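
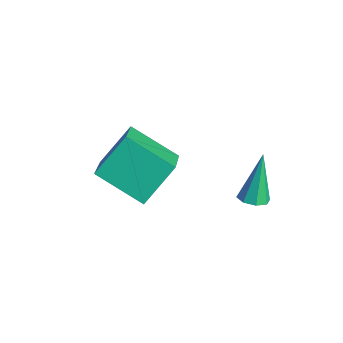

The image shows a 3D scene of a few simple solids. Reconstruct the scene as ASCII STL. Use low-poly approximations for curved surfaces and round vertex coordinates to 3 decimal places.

solid 
facet normal -0.747 -0.490 0.449
outer loop
vertex 1.071 -1.101 2.3
vertex -0.211 -0.173 1.179
vertex 1.189 -2.354 1.127
endloop
endfacet
facet normal 0.661 -0.479 0.578
outer loop
vertex 2.631 -1.407 0.261
vertex 1.071 -1.101 2.3
vertex 1.189 -2.354 1.127
endloop
endfacet
facet normal -0.747 -0.490 0.448
outer loop
vertex 1.189 -2.354 1.127
vertex -0.211 -0.173 1.179
vertex -0.093 -1.425 0.006
endloop
endfacet
facet normal 0.069 -0.728 -0.682
outer loop
vertex -0.093 -1.425 0.006
vertex 2.631 -1.407 0.261
vertex 1.189 -2.354 1.127
endloop
endfacet
facet normal -0.069 0.728 0.682
outer loop
vertex 1.071 -1.101 2.3
vertex 1.231 0.774 0.313
vertex -0.211 -0.173 1.179
endloop
endfacet
facet normal 0.661 -0.479 0.578
outer loop
vertex 2.513 -0.155 1.434
vertex 1.071 -1.101 2.3
vertex 2.631 -1.407 0.261
endloop
endfacet
facet normal -0.068 0.728 0.682
outer loop
vertex 2.513 -0.155 1.434
vertex 1.231 0.774 0.313
vertex 1.071 -1.101 2.3
endloop
endfacet
facet normal -0.661 0.479 -0.578
outer loop
vertex -0.211 -0.173 1.179
vertex 1.231 0.774 0.313
vertex -0.093 -1.425 0.006
endloop
endfacet
facet normal 0.069 -0.729 -0.682
outer loop
vertex 1.349 -0.479 -0.86
vertex 2.631 -1.407 0.261
vertex -0.093 -1.425 0.006
endloop
endfacet
facet normal -0.661 0.479 -0.578
outer loop
vertex -0.093 -1.425 0.006
vertex 1.231 0.774 0.313
vertex 1.349 -0.479 -0.86
endloop
endfacet
facet normal 0.747 0.491 -0.448
outer loop
vertex 1.349 -0.479 -0.86
vertex 2.513 -0.155 1.434
vertex 2.631 -1.407 0.261
endloop
endfacet
facet normal 0.747 0.490 -0.448
outer loop
vertex 1.231 0.774 0.313
vertex 2.513 -0.155 1.434
vertex 1.349 -0.479 -0.86
endloop
endfacet
facet normal 0.222 -0.336 -0.915
outer loop
vertex 3.647 2.196 -1.034
vertex 3.17 2.414 -1.23
vertex 3.694 2.6 -1.171
endloop
endfacet
facet normal 0.875 0.061 0.481
outer loop
vertex 3.647 2.196 -1.034
vertex 3.694 2.6 -1.171
vertex 2.75 3.046 0.49
endloop
endfacet
facet normal 0.222 -0.336 -0.915
outer loop
vertex 3.694 2.6 -1.171
vertex 3.17 2.414 -1.23
vertex 3.435 2.894 -1.342
endloop
endfacet
facet normal 0.677 0.710 0.194
outer loop
vertex 3.694 2.6 -1.171
vertex 3.435 2.894 -1.342
vertex 2.75 3.046 0.49
endloop
endfacet
facet normal 0.222 -0.336 -0.915
outer loop
vertex 3.435 2.894 -1.342
vertex 3.17 2.414 -1.23
vertex 3.02 2.908 -1.448
endloop
endfacet
facet normal 0.050 0.997 -0.064
outer loop
vertex 3.435 2.894 -1.342
vertex 3.02 2.908 -1.448
vertex 2.75 3.046 0.49
endloop
endfacet
facet normal 0.222 -0.337 -0.915
outer loop
vertex 3.02 2.908 -1.448
vertex 3.17 2.414 -1.23
vertex 2.692 2.632 -1.426
endloop
endfacet
facet normal -0.643 0.753 -0.143
outer loop
vertex 3.02 2.908 -1.448
vertex 2.692 2.632 -1.426
vertex 2.75 3.046 0.49
endloop
endfacet
facet normal 0.223 -0.334 -0.916
outer loop
vertex 2.692 2.632 -1.426
vertex 3.17 2.414 -1.23
vertex 2.645 2.228 -1.29
endloop
endfacet
facet normal -0.993 0.117 0.005
outer loop
vertex 2.692 2.632 -1.426
vertex 2.645 2.228 -1.29
vertex 2.75 3.046 0.49
endloop
endfacet
facet normal 0.224 -0.337 -0.914
outer loop
vertex 2.645 2.228 -1.29
vertex 3.17 2.414 -1.23
vertex 2.904 1.934 -1.118
endloop
endfacet
facet normal -0.796 -0.531 0.291
outer loop
vertex 2.645 2.228 -1.29
vertex 2.904 1.934 -1.118
vertex 2.75 3.046 0.49
endloop
endfacet
facet normal 0.222 -0.337 -0.915
outer loop
vertex 2.904 1.934 -1.118
vertex 3.17 2.414 -1.23
vertex 3.319 1.92 -1.012
endloop
endfacet
facet normal -0.168 -0.818 0.550
outer loop
vertex 2.904 1.934 -1.118
vertex 3.319 1.92 -1.012
vertex 2.75 3.046 0.49
endloop
endfacet
facet normal 0.222 -0.337 -0.915
outer loop
vertex 3.319 1.92 -1.012
vertex 3.17 2.414 -1.23
vertex 3.647 2.196 -1.034
endloop
endfacet
facet normal 0.525 -0.574 0.629
outer loop
vertex 3.319 1.92 -1.012
vertex 3.647 2.196 -1.034
vertex 2.75 3.046 0.49
endloop
endfacet

endsolid


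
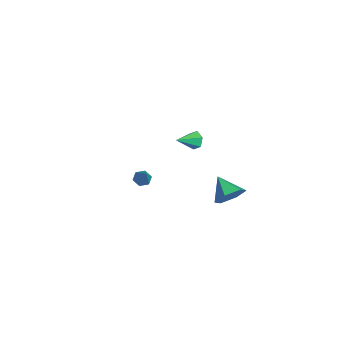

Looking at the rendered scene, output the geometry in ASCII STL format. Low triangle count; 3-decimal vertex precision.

solid 
facet normal -0.674 0.033 -0.738
outer loop
vertex 1.586 -1.487 1.076
vertex 1.248 -1.233 1.396
vertex 1.588 -0.957 1.098
endloop
endfacet
facet normal 0.895 0.015 -0.445
outer loop
vertex 1.586 -1.487 1.076
vertex 1.588 -0.957 1.098
vertex 2.332 -1.287 2.584
endloop
endfacet
facet normal -0.673 0.032 -0.739
outer loop
vertex 1.588 -0.957 1.098
vertex 1.248 -1.233 1.396
vertex 1.25 -0.703 1.417
endloop
endfacet
facet normal 0.544 0.834 -0.087
outer loop
vertex 1.588 -0.957 1.098
vertex 1.25 -0.703 1.417
vertex 2.332 -1.287 2.584
endloop
endfacet
facet normal -0.674 0.032 -0.738
outer loop
vertex 1.25 -0.703 1.417
vertex 1.248 -1.233 1.396
vertex 0.91 -0.979 1.716
endloop
endfacet
facet normal -0.166 0.812 0.560
outer loop
vertex 1.25 -0.703 1.417
vertex 0.91 -0.979 1.716
vertex 2.332 -1.287 2.584
endloop
endfacet
facet normal -0.673 0.034 -0.739
outer loop
vertex 0.91 -0.979 1.716
vertex 1.248 -1.233 1.396
vertex 0.907 -1.509 1.694
endloop
endfacet
facet normal -0.526 -0.032 0.850
outer loop
vertex 0.91 -0.979 1.716
vertex 0.907 -1.509 1.694
vertex 2.332 -1.287 2.584
endloop
endfacet
facet normal -0.673 0.035 -0.739
outer loop
vertex 0.907 -1.509 1.694
vertex 1.248 -1.233 1.396
vertex 1.245 -1.762 1.374
endloop
endfacet
facet normal -0.174 -0.854 0.491
outer loop
vertex 0.907 -1.509 1.694
vertex 1.245 -1.762 1.374
vertex 2.332 -1.287 2.584
endloop
endfacet
facet normal -0.673 0.035 -0.739
outer loop
vertex 1.245 -1.762 1.374
vertex 1.248 -1.233 1.396
vertex 1.586 -1.487 1.076
endloop
endfacet
facet normal 0.535 -0.831 -0.154
outer loop
vertex 1.245 -1.762 1.374
vertex 1.586 -1.487 1.076
vertex 2.332 -1.287 2.584
endloop
endfacet
facet normal -0.281 0.881 -0.380
outer loop
vertex -3.584 3.611 0.304
vertex -3.971 3.3 -0.131
vertex -4.212 3.477 0.458
endloop
endfacet
facet normal 0.224 0.068 0.972
outer loop
vertex -3.584 3.611 0.304
vertex -4.212 3.477 0.458
vertex -3.569 2.04 0.411
endloop
endfacet
facet normal -0.281 0.881 -0.380
outer loop
vertex -4.212 3.477 0.458
vertex -3.971 3.3 -0.131
vertex -4.599 3.166 0.023
endloop
endfacet
facet normal -0.601 -0.293 0.744
outer loop
vertex -4.212 3.477 0.458
vertex -4.599 3.166 0.023
vertex -3.569 2.04 0.411
endloop
endfacet
facet normal -0.281 0.882 -0.378
outer loop
vertex -4.599 3.166 0.023
vertex -3.971 3.3 -0.131
vertex -4.359 2.99 -0.566
endloop
endfacet
facet normal -0.720 -0.689 -0.088
outer loop
vertex -4.599 3.166 0.023
vertex -4.359 2.99 -0.566
vertex -3.569 2.04 0.411
endloop
endfacet
facet normal -0.281 0.882 -0.378
outer loop
vertex -4.359 2.99 -0.566
vertex -3.971 3.3 -0.131
vertex -3.731 3.124 -0.72
endloop
endfacet
facet normal -0.015 -0.723 -0.691
outer loop
vertex -4.359 2.99 -0.566
vertex -3.731 3.124 -0.72
vertex -3.569 2.04 0.411
endloop
endfacet
facet normal -0.283 0.881 -0.379
outer loop
vertex -3.731 3.124 -0.72
vertex -3.971 3.3 -0.131
vertex -3.344 3.435 -0.285
endloop
endfacet
facet normal 0.810 -0.361 -0.462
outer loop
vertex -3.731 3.124 -0.72
vertex -3.344 3.435 -0.285
vertex -3.569 2.04 0.411
endloop
endfacet
facet normal -0.283 0.881 -0.379
outer loop
vertex -3.344 3.435 -0.285
vertex -3.971 3.3 -0.131
vertex -3.584 3.611 0.304
endloop
endfacet
facet normal 0.929 0.034 0.368
outer loop
vertex -3.344 3.435 -0.285
vertex -3.584 3.611 0.304
vertex -3.569 2.04 0.411
endloop
endfacet
facet normal 0.804 0.236 -0.546
outer loop
vertex 4.584 2.361 1.712
vertex 4.029 2.866 1.113
vertex 4.423 3.293 1.877
endloop
endfacet
facet normal 0.107 -0.155 0.982
outer loop
vertex 4.584 2.361 1.712
vertex 4.423 3.293 1.877
vertex 2.831 2.514 1.927
endloop
endfacet
facet normal 0.804 0.236 -0.546
outer loop
vertex 4.423 3.293 1.877
vertex 4.029 2.866 1.113
vertex 3.868 3.797 1.278
endloop
endfacet
facet normal -0.270 0.599 0.754
outer loop
vertex 4.423 3.293 1.877
vertex 3.868 3.797 1.278
vertex 2.831 2.514 1.927
endloop
endfacet
facet normal 0.804 0.236 -0.546
outer loop
vertex 3.868 3.797 1.278
vertex 4.029 2.866 1.113
vertex 3.474 3.37 0.514
endloop
endfacet
facet normal -0.768 0.640 0.038
outer loop
vertex 3.868 3.797 1.278
vertex 3.474 3.37 0.514
vertex 2.831 2.514 1.927
endloop
endfacet
facet normal 0.804 0.236 -0.546
outer loop
vertex 3.474 3.37 0.514
vertex 4.029 2.866 1.113
vertex 3.635 2.438 0.349
endloop
endfacet
facet normal -0.890 -0.074 -0.450
outer loop
vertex 3.474 3.37 0.514
vertex 3.635 2.438 0.349
vertex 2.831 2.514 1.927
endloop
endfacet
facet normal 0.804 0.236 -0.546
outer loop
vertex 3.635 2.438 0.349
vertex 4.029 2.866 1.113
vertex 4.19 1.934 0.948
endloop
endfacet
facet normal -0.513 -0.829 -0.222
outer loop
vertex 3.635 2.438 0.349
vertex 4.19 1.934 0.948
vertex 2.831 2.514 1.927
endloop
endfacet
facet normal 0.804 0.236 -0.546
outer loop
vertex 4.19 1.934 0.948
vertex 4.029 2.866 1.113
vertex 4.584 2.361 1.712
endloop
endfacet
facet normal -0.015 -0.869 0.494
outer loop
vertex 4.19 1.934 0.948
vertex 4.584 2.361 1.712
vertex 2.831 2.514 1.927
endloop
endfacet

endsolid


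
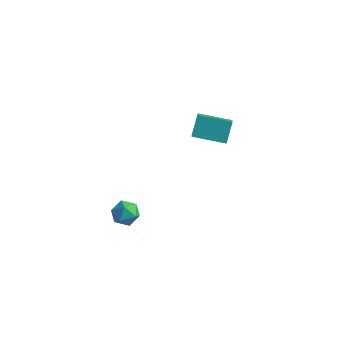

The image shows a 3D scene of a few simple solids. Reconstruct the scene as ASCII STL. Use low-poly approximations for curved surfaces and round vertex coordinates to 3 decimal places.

solid 
facet normal -0.411 0.678 -0.609
outer loop
vertex -2.248 4.511 2.486
vertex -0.461 5.297 2.155
vertex -2.063 3.62 1.369
endloop
endfacet
facet normal -0.903 -0.397 0.167
outer loop
vertex -1.459 2.623 2.265
vertex -2.248 4.511 2.486
vertex -2.063 3.62 1.369
endloop
endfacet
facet normal -0.411 0.678 -0.609
outer loop
vertex -2.063 3.62 1.369
vertex -0.461 5.297 2.155
vertex -0.276 4.406 1.039
endloop
endfacet
facet normal 0.129 -0.619 -0.775
outer loop
vertex -0.276 4.406 1.039
vertex -1.459 2.623 2.265
vertex -2.063 3.62 1.369
endloop
endfacet
facet normal -0.129 0.619 0.775
outer loop
vertex -2.248 4.511 2.486
vertex 0.143 4.3 3.051
vertex -0.461 5.297 2.155
endloop
endfacet
facet normal -0.903 -0.397 0.167
outer loop
vertex -1.644 3.514 3.381
vertex -2.248 4.511 2.486
vertex -1.459 2.623 2.265
endloop
endfacet
facet normal -0.129 0.618 0.775
outer loop
vertex -1.644 3.514 3.381
vertex 0.143 4.3 3.051
vertex -2.248 4.511 2.486
endloop
endfacet
facet normal 0.903 0.397 -0.167
outer loop
vertex -0.461 5.297 2.155
vertex 0.143 4.3 3.051
vertex -0.276 4.406 1.039
endloop
endfacet
facet normal 0.128 -0.618 -0.775
outer loop
vertex 0.328 3.409 1.934
vertex -1.459 2.623 2.265
vertex -0.276 4.406 1.039
endloop
endfacet
facet normal 0.903 0.397 -0.167
outer loop
vertex -0.276 4.406 1.039
vertex 0.143 4.3 3.051
vertex 0.328 3.409 1.934
endloop
endfacet
facet normal 0.411 -0.678 0.609
outer loop
vertex 0.328 3.409 1.934
vertex -1.644 3.514 3.381
vertex -1.459 2.623 2.265
endloop
endfacet
facet normal 0.411 -0.678 0.609
outer loop
vertex 0.143 4.3 3.051
vertex -1.644 3.514 3.381
vertex 0.328 3.409 1.934
endloop
endfacet
facet normal -0.035 0.348 0.937
outer loop
vertex -1.679 -2.529 0.258
vertex -2.526 -2.734 0.303
vertex -1.923 -3.317 0.542
endloop
endfacet
facet normal 0.613 0.093 0.784
outer loop
vertex -1.679 -2.529 0.258
vertex -1.923 -3.317 0.542
vertex -1.243 -3.24 0.001
endloop
endfacet
facet normal 0.865 0.451 0.220
outer loop
vertex -1.679 -2.529 0.258
vertex -1.243 -3.24 0.001
vertex -1.426 -2.609 -0.574
endloop
endfacet
facet normal 0.372 0.928 0.024
outer loop
vertex -1.679 -2.529 0.258
vertex -1.426 -2.609 -0.574
vertex -2.219 -2.296 -0.387
endloop
endfacet
facet normal -0.185 0.865 0.467
outer loop
vertex -1.679 -2.529 0.258
vertex -2.219 -2.296 -0.387
vertex -2.526 -2.734 0.303
endloop
endfacet
facet normal 0.542 -0.592 0.597
outer loop
vertex -1.243 -3.24 0.001
vertex -1.923 -3.317 0.542
vertex -1.821 -3.884 -0.113
endloop
endfacet
facet normal -0.506 -0.178 0.844
outer loop
vertex -1.923 -3.317 0.542
vertex -2.526 -2.734 0.303
vertex -2.614 -3.571 0.074
endloop
endfacet
facet normal -0.749 0.657 0.084
outer loop
vertex -2.526 -2.734 0.303
vertex -2.219 -2.296 -0.387
vertex -2.797 -2.94 -0.501
endloop
endfacet
facet normal 0.150 0.759 -0.634
outer loop
vertex -2.219 -2.296 -0.387
vertex -1.426 -2.609 -0.574
vertex -2.117 -2.863 -1.042
endloop
endfacet
facet normal 0.949 -0.013 -0.316
outer loop
vertex -1.426 -2.609 -0.574
vertex -1.243 -3.24 0.001
vertex -1.514 -3.446 -0.803
endloop
endfacet
facet normal -0.372 -0.928 -0.024
outer loop
vertex -2.361 -3.651 -0.758
vertex -1.821 -3.884 -0.113
vertex -2.614 -3.571 0.074
endloop
endfacet
facet normal -0.865 -0.451 -0.220
outer loop
vertex -2.361 -3.651 -0.758
vertex -2.614 -3.571 0.074
vertex -2.797 -2.94 -0.501
endloop
endfacet
facet normal -0.613 -0.093 -0.784
outer loop
vertex -2.361 -3.651 -0.758
vertex -2.797 -2.94 -0.501
vertex -2.117 -2.863 -1.042
endloop
endfacet
facet normal 0.035 -0.348 -0.937
outer loop
vertex -2.361 -3.651 -0.758
vertex -2.117 -2.863 -1.042
vertex -1.514 -3.446 -0.803
endloop
endfacet
facet normal 0.185 -0.865 -0.467
outer loop
vertex -2.361 -3.651 -0.758
vertex -1.514 -3.446 -0.803
vertex -1.821 -3.884 -0.113
endloop
endfacet
facet normal -0.150 -0.759 0.634
outer loop
vertex -2.614 -3.571 0.074
vertex -1.821 -3.884 -0.113
vertex -1.923 -3.317 0.542
endloop
endfacet
facet normal -0.949 0.013 0.316
outer loop
vertex -2.797 -2.94 -0.501
vertex -2.614 -3.571 0.074
vertex -2.526 -2.734 0.303
endloop
endfacet
facet normal -0.542 0.592 -0.597
outer loop
vertex -2.117 -2.863 -1.042
vertex -2.797 -2.94 -0.501
vertex -2.219 -2.296 -0.387
endloop
endfacet
facet normal 0.506 0.178 -0.844
outer loop
vertex -1.514 -3.446 -0.803
vertex -2.117 -2.863 -1.042
vertex -1.426 -2.609 -0.574
endloop
endfacet
facet normal 0.749 -0.657 -0.084
outer loop
vertex -1.821 -3.884 -0.113
vertex -1.514 -3.446 -0.803
vertex -1.243 -3.24 0.001
endloop
endfacet

endsolid


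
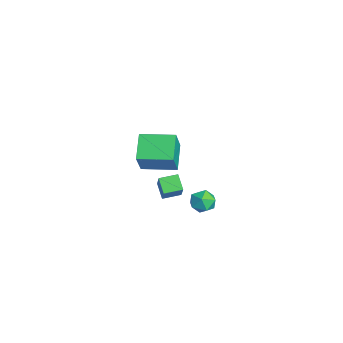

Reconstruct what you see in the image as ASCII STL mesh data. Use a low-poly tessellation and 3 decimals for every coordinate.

solid 
facet normal 0.128 0.990 -0.056
outer loop
vertex 1.912 -0.104 -3.382
vertex 1.264 0.012 -2.809
vertex 2.086 -0.078 -2.528
endloop
endfacet
facet normal 0.742 0.648 -0.171
outer loop
vertex 1.912 -0.104 -3.382
vertex 2.086 -0.078 -2.528
vertex 2.482 -0.666 -3.036
endloop
endfacet
facet normal 0.652 0.213 -0.728
outer loop
vertex 1.912 -0.104 -3.382
vertex 2.482 -0.666 -3.036
vertex 1.906 -0.94 -3.632
endloop
endfacet
facet normal -0.020 0.287 -0.958
outer loop
vertex 1.912 -0.104 -3.382
vertex 1.906 -0.94 -3.632
vertex 1.153 -0.521 -3.491
endloop
endfacet
facet normal -0.343 0.766 -0.543
outer loop
vertex 1.912 -0.104 -3.382
vertex 1.153 -0.521 -3.491
vertex 1.264 0.012 -2.809
endloop
endfacet
facet normal 0.882 0.245 0.403
outer loop
vertex 2.482 -0.666 -3.036
vertex 2.086 -0.078 -2.528
vertex 2.187 -0.899 -2.249
endloop
endfacet
facet normal -0.114 0.800 0.589
outer loop
vertex 2.086 -0.078 -2.528
vertex 1.264 0.012 -2.809
vertex 1.434 -0.48 -2.108
endloop
endfacet
facet normal -0.877 0.437 -0.199
outer loop
vertex 1.264 0.012 -2.809
vertex 1.153 -0.521 -3.491
vertex 0.858 -0.754 -2.704
endloop
endfacet
facet normal -0.352 -0.340 -0.872
outer loop
vertex 1.153 -0.521 -3.491
vertex 1.906 -0.94 -3.632
vertex 1.254 -1.342 -3.212
endloop
endfacet
facet normal 0.735 -0.458 -0.500
outer loop
vertex 1.906 -0.94 -3.632
vertex 2.482 -0.666 -3.036
vertex 2.076 -1.432 -2.931
endloop
endfacet
facet normal 0.020 -0.287 0.958
outer loop
vertex 1.428 -1.316 -2.358
vertex 2.187 -0.899 -2.249
vertex 1.434 -0.48 -2.108
endloop
endfacet
facet normal -0.652 -0.213 0.728
outer loop
vertex 1.428 -1.316 -2.358
vertex 1.434 -0.48 -2.108
vertex 0.858 -0.754 -2.704
endloop
endfacet
facet normal -0.742 -0.648 0.171
outer loop
vertex 1.428 -1.316 -2.358
vertex 0.858 -0.754 -2.704
vertex 1.254 -1.342 -3.212
endloop
endfacet
facet normal -0.128 -0.990 0.056
outer loop
vertex 1.428 -1.316 -2.358
vertex 1.254 -1.342 -3.212
vertex 2.076 -1.432 -2.931
endloop
endfacet
facet normal 0.343 -0.766 0.543
outer loop
vertex 1.428 -1.316 -2.358
vertex 2.076 -1.432 -2.931
vertex 2.187 -0.899 -2.249
endloop
endfacet
facet normal 0.352 0.340 0.872
outer loop
vertex 1.434 -0.48 -2.108
vertex 2.187 -0.899 -2.249
vertex 2.086 -0.078 -2.528
endloop
endfacet
facet normal -0.735 0.458 0.500
outer loop
vertex 0.858 -0.754 -2.704
vertex 1.434 -0.48 -2.108
vertex 1.264 0.012 -2.809
endloop
endfacet
facet normal -0.882 -0.245 -0.403
outer loop
vertex 1.254 -1.342 -3.212
vertex 0.858 -0.754 -2.704
vertex 1.153 -0.521 -3.491
endloop
endfacet
facet normal 0.114 -0.800 -0.589
outer loop
vertex 2.076 -1.432 -2.931
vertex 1.254 -1.342 -3.212
vertex 1.906 -0.94 -3.632
endloop
endfacet
facet normal 0.877 -0.437 0.199
outer loop
vertex 2.187 -0.899 -2.249
vertex 2.076 -1.432 -2.931
vertex 2.482 -0.666 -3.036
endloop
endfacet
facet normal -0.791 -0.097 0.605
outer loop
vertex 3.777 -3.665 1.335
vertex 3.738 -2.582 1.457
vertex 2.823 -3.56 0.104
endloop
endfacet
facet normal 0.035 -0.993 -0.112
outer loop
vertex 3.662 -3.458 -0.537
vertex 3.777 -3.665 1.335
vertex 2.823 -3.56 0.104
endloop
endfacet
facet normal -0.791 -0.096 0.604
outer loop
vertex 2.823 -3.56 0.104
vertex 3.738 -2.582 1.457
vertex 2.785 -2.477 0.226
endloop
endfacet
facet normal -0.611 0.067 -0.789
outer loop
vertex 2.785 -2.477 0.226
vertex 3.662 -3.458 -0.537
vertex 2.823 -3.56 0.104
endloop
endfacet
facet normal 0.611 -0.067 0.789
outer loop
vertex 3.777 -3.665 1.335
vertex 4.577 -2.48 0.816
vertex 3.738 -2.582 1.457
endloop
endfacet
facet normal 0.035 -0.993 -0.112
outer loop
vertex 4.615 -3.563 0.694
vertex 3.777 -3.665 1.335
vertex 3.662 -3.458 -0.537
endloop
endfacet
facet normal 0.611 -0.067 0.788
outer loop
vertex 4.615 -3.563 0.694
vertex 4.577 -2.48 0.816
vertex 3.777 -3.665 1.335
endloop
endfacet
facet normal -0.035 0.993 0.112
outer loop
vertex 3.738 -2.582 1.457
vertex 4.577 -2.48 0.816
vertex 2.785 -2.477 0.226
endloop
endfacet
facet normal -0.611 0.067 -0.789
outer loop
vertex 3.623 -2.375 -0.415
vertex 3.662 -3.458 -0.537
vertex 2.785 -2.477 0.226
endloop
endfacet
facet normal -0.035 0.993 0.112
outer loop
vertex 2.785 -2.477 0.226
vertex 4.577 -2.48 0.816
vertex 3.623 -2.375 -0.415
endloop
endfacet
facet normal 0.791 0.097 -0.604
outer loop
vertex 3.623 -2.375 -0.415
vertex 4.615 -3.563 0.694
vertex 3.662 -3.458 -0.537
endloop
endfacet
facet normal 0.791 0.096 -0.605
outer loop
vertex 4.577 -2.48 0.816
vertex 4.615 -3.563 0.694
vertex 3.623 -2.375 -0.415
endloop
endfacet
facet normal -0.822 0.256 0.508
outer loop
vertex -4.026 -3.257 -0.899
vertex -3.294 -1.198 -0.752
vertex -4.929 -2.815 -2.582
endloop
endfacet
facet normal -0.335 -0.940 -0.067
outer loop
vertex -3.366 -3.302 -3.548
vertex -4.026 -3.257 -0.899
vertex -4.929 -2.815 -2.582
endloop
endfacet
facet normal -0.822 0.257 0.508
outer loop
vertex -4.929 -2.815 -2.582
vertex -3.294 -1.198 -0.752
vertex -4.196 -0.757 -2.435
endloop
endfacet
facet normal -0.460 0.225 -0.859
outer loop
vertex -4.196 -0.757 -2.435
vertex -3.366 -3.302 -3.548
vertex -4.929 -2.815 -2.582
endloop
endfacet
facet normal 0.461 -0.225 0.859
outer loop
vertex -4.026 -3.257 -0.899
vertex -1.731 -1.685 -1.718
vertex -3.294 -1.198 -0.752
endloop
endfacet
facet normal -0.334 -0.940 -0.067
outer loop
vertex -2.464 -3.743 -1.865
vertex -4.026 -3.257 -0.899
vertex -3.366 -3.302 -3.548
endloop
endfacet
facet normal 0.461 -0.225 0.858
outer loop
vertex -2.464 -3.743 -1.865
vertex -1.731 -1.685 -1.718
vertex -4.026 -3.257 -0.899
endloop
endfacet
facet normal 0.334 0.940 0.067
outer loop
vertex -3.294 -1.198 -0.752
vertex -1.731 -1.685 -1.718
vertex -4.196 -0.757 -2.435
endloop
endfacet
facet normal -0.461 0.225 -0.858
outer loop
vertex -2.634 -1.243 -3.401
vertex -3.366 -3.302 -3.548
vertex -4.196 -0.757 -2.435
endloop
endfacet
facet normal 0.334 0.940 0.068
outer loop
vertex -4.196 -0.757 -2.435
vertex -1.731 -1.685 -1.718
vertex -2.634 -1.243 -3.401
endloop
endfacet
facet normal 0.822 -0.256 -0.508
outer loop
vertex -2.634 -1.243 -3.401
vertex -2.464 -3.743 -1.865
vertex -3.366 -3.302 -3.548
endloop
endfacet
facet normal 0.822 -0.256 -0.508
outer loop
vertex -1.731 -1.685 -1.718
vertex -2.464 -3.743 -1.865
vertex -2.634 -1.243 -3.401
endloop
endfacet

endsolid


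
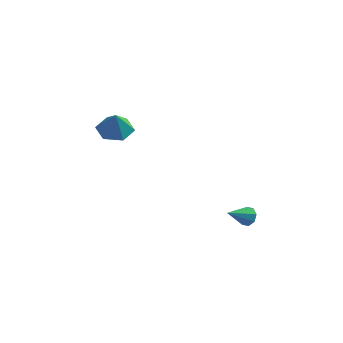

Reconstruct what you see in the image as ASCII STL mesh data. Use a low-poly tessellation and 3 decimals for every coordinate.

solid 
facet normal 0.621 0.576 -0.532
outer loop
vertex 4.222 1.527 -3.075
vertex 3.727 1.711 -3.454
vertex 3.992 1.933 -2.904
endloop
endfacet
facet normal 0.373 -0.173 0.912
outer loop
vertex 4.222 1.527 -3.075
vertex 3.992 1.933 -2.904
vertex 2.733 0.789 -2.606
endloop
endfacet
facet normal 0.621 0.576 -0.532
outer loop
vertex 3.992 1.933 -2.904
vertex 3.727 1.711 -3.454
vertex 3.607 2.209 -3.055
endloop
endfacet
facet normal -0.107 0.359 0.927
outer loop
vertex 3.992 1.933 -2.904
vertex 3.607 2.209 -3.055
vertex 2.733 0.789 -2.606
endloop
endfacet
facet normal 0.622 0.575 -0.531
outer loop
vertex 3.607 2.209 -3.055
vertex 3.727 1.711 -3.454
vertex 3.292 2.194 -3.44
endloop
endfacet
facet normal -0.651 0.562 0.511
outer loop
vertex 3.607 2.209 -3.055
vertex 3.292 2.194 -3.44
vertex 2.733 0.789 -2.606
endloop
endfacet
facet normal 0.622 0.576 -0.530
outer loop
vertex 3.292 2.194 -3.44
vertex 3.727 1.711 -3.454
vertex 3.233 1.895 -3.834
endloop
endfacet
facet normal -0.943 0.317 -0.099
outer loop
vertex 3.292 2.194 -3.44
vertex 3.233 1.895 -3.834
vertex 2.733 0.789 -2.606
endloop
endfacet
facet normal 0.622 0.576 -0.530
outer loop
vertex 3.233 1.895 -3.834
vertex 3.727 1.711 -3.454
vertex 3.463 1.489 -4.005
endloop
endfacet
facet normal -0.810 -0.232 -0.539
outer loop
vertex 3.233 1.895 -3.834
vertex 3.463 1.489 -4.005
vertex 2.733 0.789 -2.606
endloop
endfacet
facet normal 0.621 0.577 -0.530
outer loop
vertex 3.463 1.489 -4.005
vertex 3.727 1.711 -3.454
vertex 3.848 1.213 -3.854
endloop
endfacet
facet normal -0.330 -0.764 -0.554
outer loop
vertex 3.463 1.489 -4.005
vertex 3.848 1.213 -3.854
vertex 2.733 0.789 -2.606
endloop
endfacet
facet normal 0.622 0.577 -0.530
outer loop
vertex 3.848 1.213 -3.854
vertex 3.727 1.711 -3.454
vertex 4.162 1.228 -3.469
endloop
endfacet
facet normal 0.214 -0.967 -0.137
outer loop
vertex 3.848 1.213 -3.854
vertex 4.162 1.228 -3.469
vertex 2.733 0.789 -2.606
endloop
endfacet
facet normal 0.621 0.576 -0.532
outer loop
vertex 4.162 1.228 -3.469
vertex 3.727 1.711 -3.454
vertex 4.222 1.527 -3.075
endloop
endfacet
facet normal 0.506 -0.722 0.471
outer loop
vertex 4.162 1.228 -3.469
vertex 4.222 1.527 -3.075
vertex 2.733 0.789 -2.606
endloop
endfacet
facet normal -0.093 0.277 -0.956
outer loop
vertex -2.735 3.063 1.879
vertex -3.817 2.949 1.951
vertex -3.353 3.908 2.184
endloop
endfacet
facet normal 0.736 0.323 0.595
outer loop
vertex -2.735 3.063 1.879
vertex -3.353 3.908 2.184
vertex -3.683 2.551 3.329
endloop
endfacet
facet normal -0.093 0.277 -0.956
outer loop
vertex -3.353 3.908 2.184
vertex -3.817 2.949 1.951
vertex -4.435 3.794 2.256
endloop
endfacet
facet normal -0.017 0.647 0.762
outer loop
vertex -3.353 3.908 2.184
vertex -4.435 3.794 2.256
vertex -3.683 2.551 3.329
endloop
endfacet
facet normal -0.093 0.277 -0.956
outer loop
vertex -4.435 3.794 2.256
vertex -3.817 2.949 1.951
vertex -4.898 2.835 2.023
endloop
endfacet
facet normal -0.702 0.171 0.691
outer loop
vertex -4.435 3.794 2.256
vertex -4.898 2.835 2.023
vertex -3.683 2.551 3.329
endloop
endfacet
facet normal -0.093 0.277 -0.957
outer loop
vertex -4.898 2.835 2.023
vertex -3.817 2.949 1.951
vertex -4.28 1.991 1.719
endloop
endfacet
facet normal -0.634 -0.627 0.453
outer loop
vertex -4.898 2.835 2.023
vertex -4.28 1.991 1.719
vertex -3.683 2.551 3.329
endloop
endfacet
facet normal -0.093 0.277 -0.957
outer loop
vertex -4.28 1.991 1.719
vertex -3.817 2.949 1.951
vertex -3.199 2.105 1.647
endloop
endfacet
facet normal 0.119 -0.951 0.286
outer loop
vertex -4.28 1.991 1.719
vertex -3.199 2.105 1.647
vertex -3.683 2.551 3.329
endloop
endfacet
facet normal -0.093 0.277 -0.957
outer loop
vertex -3.199 2.105 1.647
vertex -3.817 2.949 1.951
vertex -2.735 3.063 1.879
endloop
endfacet
facet normal 0.804 -0.476 0.357
outer loop
vertex -3.199 2.105 1.647
vertex -2.735 3.063 1.879
vertex -3.683 2.551 3.329
endloop
endfacet

endsolid


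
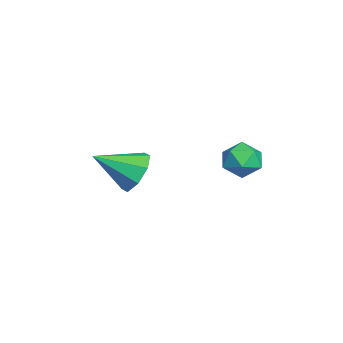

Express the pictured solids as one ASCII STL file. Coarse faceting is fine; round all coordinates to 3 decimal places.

solid 
facet normal -0.090 0.853 -0.514
outer loop
vertex 1.928 -0.585 -4.814
vertex 1.241 -0.294 -4.21
vertex 2.197 -0.212 -4.242
endloop
endfacet
facet normal 0.867 -0.491 -0.087
outer loop
vertex 1.928 -0.585 -4.814
vertex 2.197 -0.212 -4.242
vertex 1.399 -1.786 -3.31
endloop
endfacet
facet normal -0.090 0.853 -0.514
outer loop
vertex 2.197 -0.212 -4.242
vertex 1.241 -0.294 -4.21
vertex 1.907 0.114 -3.65
endloop
endfacet
facet normal 0.857 -0.140 0.497
outer loop
vertex 2.197 -0.212 -4.242
vertex 1.907 0.114 -3.65
vertex 1.399 -1.786 -3.31
endloop
endfacet
facet normal -0.090 0.853 -0.514
outer loop
vertex 1.907 0.114 -3.65
vertex 1.241 -0.294 -4.21
vertex 1.227 0.201 -3.387
endloop
endfacet
facet normal 0.367 0.068 0.928
outer loop
vertex 1.907 0.114 -3.65
vertex 1.227 0.201 -3.387
vertex 1.399 -1.786 -3.31
endloop
endfacet
facet normal -0.091 0.853 -0.514
outer loop
vertex 1.227 0.201 -3.387
vertex 1.241 -0.294 -4.21
vertex 0.555 -0.002 -3.605
endloop
endfacet
facet normal -0.311 0.010 0.950
outer loop
vertex 1.227 0.201 -3.387
vertex 0.555 -0.002 -3.605
vertex 1.399 -1.786 -3.31
endloop
endfacet
facet normal -0.089 0.853 -0.513
outer loop
vertex 0.555 -0.002 -3.605
vertex 1.241 -0.294 -4.21
vertex 0.285 -0.375 -4.178
endloop
endfacet
facet normal -0.785 -0.280 0.552
outer loop
vertex 0.555 -0.002 -3.605
vertex 0.285 -0.375 -4.178
vertex 1.399 -1.786 -3.31
endloop
endfacet
facet normal -0.089 0.853 -0.514
outer loop
vertex 0.285 -0.375 -4.178
vertex 1.241 -0.294 -4.21
vertex 0.576 -0.701 -4.769
endloop
endfacet
facet normal -0.775 -0.632 -0.033
outer loop
vertex 0.285 -0.375 -4.178
vertex 0.576 -0.701 -4.769
vertex 1.399 -1.786 -3.31
endloop
endfacet
facet normal -0.090 0.853 -0.514
outer loop
vertex 0.576 -0.701 -4.769
vertex 1.241 -0.294 -4.21
vertex 1.256 -0.788 -5.033
endloop
endfacet
facet normal -0.287 -0.839 -0.462
outer loop
vertex 0.576 -0.701 -4.769
vertex 1.256 -0.788 -5.033
vertex 1.399 -1.786 -3.31
endloop
endfacet
facet normal -0.090 0.853 -0.514
outer loop
vertex 1.256 -0.788 -5.033
vertex 1.241 -0.294 -4.21
vertex 1.928 -0.585 -4.814
endloop
endfacet
facet normal 0.394 -0.781 -0.485
outer loop
vertex 1.256 -0.788 -5.033
vertex 1.928 -0.585 -4.814
vertex 1.399 -1.786 -3.31
endloop
endfacet
facet normal -0.849 -0.327 0.416
outer loop
vertex 2.064 3.317 -2.851
vertex 2.445 2.648 -2.6
vertex 2.424 3.304 -2.126
endloop
endfacet
facet normal -0.824 0.385 0.416
outer loop
vertex 2.064 3.317 -2.851
vertex 2.424 3.304 -2.126
vertex 2.49 3.957 -2.599
endloop
endfacet
facet normal -0.753 0.604 -0.260
outer loop
vertex 2.064 3.317 -2.851
vertex 2.49 3.957 -2.599
vertex 2.553 3.705 -3.366
endloop
endfacet
facet normal -0.735 0.026 -0.678
outer loop
vertex 2.064 3.317 -2.851
vertex 2.553 3.705 -3.366
vertex 2.525 2.896 -3.367
endloop
endfacet
facet normal -0.794 -0.550 -0.261
outer loop
vertex 2.064 3.317 -2.851
vertex 2.525 2.896 -3.367
vertex 2.445 2.648 -2.6
endloop
endfacet
facet normal -0.240 0.585 0.775
outer loop
vertex 2.49 3.957 -2.599
vertex 2.424 3.304 -2.126
vertex 3.135 3.684 -2.193
endloop
endfacet
facet normal -0.280 -0.568 0.774
outer loop
vertex 2.424 3.304 -2.126
vertex 2.445 2.648 -2.6
vertex 3.107 2.875 -2.194
endloop
endfacet
facet normal -0.191 -0.928 -0.320
outer loop
vertex 2.445 2.648 -2.6
vertex 2.525 2.896 -3.367
vertex 3.17 2.623 -2.961
endloop
endfacet
facet normal -0.096 0.005 -0.995
outer loop
vertex 2.525 2.896 -3.367
vertex 2.553 3.705 -3.366
vertex 3.236 3.276 -3.434
endloop
endfacet
facet normal -0.126 0.939 -0.319
outer loop
vertex 2.553 3.705 -3.366
vertex 2.49 3.957 -2.599
vertex 3.215 3.932 -2.96
endloop
endfacet
facet normal 0.735 -0.026 0.678
outer loop
vertex 3.596 3.263 -2.709
vertex 3.135 3.684 -2.193
vertex 3.107 2.875 -2.194
endloop
endfacet
facet normal 0.753 -0.604 0.260
outer loop
vertex 3.596 3.263 -2.709
vertex 3.107 2.875 -2.194
vertex 3.17 2.623 -2.961
endloop
endfacet
facet normal 0.824 -0.385 -0.416
outer loop
vertex 3.596 3.263 -2.709
vertex 3.17 2.623 -2.961
vertex 3.236 3.276 -3.434
endloop
endfacet
facet normal 0.849 0.327 -0.416
outer loop
vertex 3.596 3.263 -2.709
vertex 3.236 3.276 -3.434
vertex 3.215 3.932 -2.96
endloop
endfacet
facet normal 0.794 0.550 0.261
outer loop
vertex 3.596 3.263 -2.709
vertex 3.215 3.932 -2.96
vertex 3.135 3.684 -2.193
endloop
endfacet
facet normal 0.096 -0.005 0.995
outer loop
vertex 3.107 2.875 -2.194
vertex 3.135 3.684 -2.193
vertex 2.424 3.304 -2.126
endloop
endfacet
facet normal 0.126 -0.939 0.319
outer loop
vertex 3.17 2.623 -2.961
vertex 3.107 2.875 -2.194
vertex 2.445 2.648 -2.6
endloop
endfacet
facet normal 0.240 -0.585 -0.775
outer loop
vertex 3.236 3.276 -3.434
vertex 3.17 2.623 -2.961
vertex 2.525 2.896 -3.367
endloop
endfacet
facet normal 0.280 0.568 -0.774
outer loop
vertex 3.215 3.932 -2.96
vertex 3.236 3.276 -3.434
vertex 2.553 3.705 -3.366
endloop
endfacet
facet normal 0.191 0.928 0.320
outer loop
vertex 3.135 3.684 -2.193
vertex 3.215 3.932 -2.96
vertex 2.49 3.957 -2.599
endloop
endfacet

endsolid


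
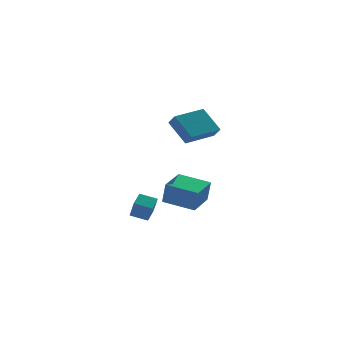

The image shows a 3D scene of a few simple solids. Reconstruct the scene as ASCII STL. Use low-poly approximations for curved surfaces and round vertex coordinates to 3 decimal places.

solid 
facet normal -0.962 -0.266 -0.064
outer loop
vertex 2.196 -3.027 4.726
vertex 2.082 -2.47 4.122
vertex 2.627 -4.286 3.485
endloop
endfacet
facet normal 0.137 -0.671 0.729
outer loop
vertex 4.638 -3.73 3.618
vertex 2.196 -3.027 4.726
vertex 2.627 -4.286 3.485
endloop
endfacet
facet normal -0.962 -0.266 -0.064
outer loop
vertex 2.627 -4.286 3.485
vertex 2.082 -2.47 4.122
vertex 2.513 -3.729 2.88
endloop
endfacet
facet normal 0.236 -0.692 -0.682
outer loop
vertex 2.513 -3.729 2.88
vertex 4.638 -3.73 3.618
vertex 2.627 -4.286 3.485
endloop
endfacet
facet normal -0.236 0.692 0.682
outer loop
vertex 2.196 -3.027 4.726
vertex 4.093 -1.914 4.255
vertex 2.082 -2.47 4.122
endloop
endfacet
facet normal 0.137 -0.671 0.728
outer loop
vertex 4.207 -2.471 4.86
vertex 2.196 -3.027 4.726
vertex 4.638 -3.73 3.618
endloop
endfacet
facet normal -0.237 0.692 0.682
outer loop
vertex 4.207 -2.471 4.86
vertex 4.093 -1.914 4.255
vertex 2.196 -3.027 4.726
endloop
endfacet
facet normal -0.137 0.671 -0.728
outer loop
vertex 2.082 -2.47 4.122
vertex 4.093 -1.914 4.255
vertex 2.513 -3.729 2.88
endloop
endfacet
facet normal 0.237 -0.692 -0.682
outer loop
vertex 4.524 -3.173 3.014
vertex 4.638 -3.73 3.618
vertex 2.513 -3.729 2.88
endloop
endfacet
facet normal -0.137 0.671 -0.729
outer loop
vertex 2.513 -3.729 2.88
vertex 4.093 -1.914 4.255
vertex 4.524 -3.173 3.014
endloop
endfacet
facet normal 0.962 0.266 0.064
outer loop
vertex 4.524 -3.173 3.014
vertex 4.207 -2.471 4.86
vertex 4.638 -3.73 3.618
endloop
endfacet
facet normal 0.962 0.266 0.064
outer loop
vertex 4.093 -1.914 4.255
vertex 4.207 -2.471 4.86
vertex 4.524 -3.173 3.014
endloop
endfacet
facet normal -0.773 0.561 0.295
outer loop
vertex 1.409 0.796 -3.05
vertex 2.075 1.509 -2.661
vertex 1.419 1.44 -4.248
endloop
endfacet
facet normal -0.634 -0.679 -0.370
outer loop
vertex 2.285 0.811 -4.579
vertex 1.409 0.796 -3.05
vertex 1.419 1.44 -4.248
endloop
endfacet
facet normal -0.773 0.561 0.295
outer loop
vertex 1.419 1.44 -4.248
vertex 2.075 1.509 -2.661
vertex 2.085 2.153 -3.859
endloop
endfacet
facet normal 0.007 0.474 -0.881
outer loop
vertex 2.085 2.153 -3.859
vertex 2.285 0.811 -4.579
vertex 1.419 1.44 -4.248
endloop
endfacet
facet normal -0.007 -0.474 0.881
outer loop
vertex 1.409 0.796 -3.05
vertex 2.941 0.88 -2.992
vertex 2.075 1.509 -2.661
endloop
endfacet
facet normal -0.634 -0.679 -0.370
outer loop
vertex 2.275 0.167 -3.381
vertex 1.409 0.796 -3.05
vertex 2.285 0.811 -4.579
endloop
endfacet
facet normal -0.007 -0.474 0.881
outer loop
vertex 2.275 0.167 -3.381
vertex 2.941 0.88 -2.992
vertex 1.409 0.796 -3.05
endloop
endfacet
facet normal 0.634 0.679 0.370
outer loop
vertex 2.075 1.509 -2.661
vertex 2.941 0.88 -2.992
vertex 2.085 2.153 -3.859
endloop
endfacet
facet normal 0.007 0.474 -0.881
outer loop
vertex 2.951 1.524 -4.19
vertex 2.285 0.811 -4.579
vertex 2.085 2.153 -3.859
endloop
endfacet
facet normal 0.634 0.679 0.370
outer loop
vertex 2.085 2.153 -3.859
vertex 2.941 0.88 -2.992
vertex 2.951 1.524 -4.19
endloop
endfacet
facet normal 0.773 -0.561 -0.295
outer loop
vertex 2.951 1.524 -4.19
vertex 2.275 0.167 -3.381
vertex 2.285 0.811 -4.579
endloop
endfacet
facet normal 0.773 -0.561 -0.295
outer loop
vertex 2.941 0.88 -2.992
vertex 2.275 0.167 -3.381
vertex 2.951 1.524 -4.19
endloop
endfacet
facet normal -0.662 0.726 0.187
outer loop
vertex 2.282 -1.629 -0.904
vertex 3.659 -0.425 -0.706
vertex 2.218 -1.322 -2.32
endloop
endfacet
facet normal -0.749 -0.654 -0.108
outer loop
vertex 3.541 -2.775 -2.694
vertex 2.282 -1.629 -0.904
vertex 2.218 -1.322 -2.32
endloop
endfacet
facet normal -0.661 0.726 0.187
outer loop
vertex 2.218 -1.322 -2.32
vertex 3.659 -0.425 -0.706
vertex 3.595 -0.119 -2.122
endloop
endfacet
facet normal -0.044 0.211 -0.976
outer loop
vertex 3.595 -0.119 -2.122
vertex 3.541 -2.775 -2.694
vertex 2.218 -1.322 -2.32
endloop
endfacet
facet normal 0.044 -0.211 0.976
outer loop
vertex 2.282 -1.629 -0.904
vertex 4.982 -1.878 -1.08
vertex 3.659 -0.425 -0.706
endloop
endfacet
facet normal -0.749 -0.654 -0.108
outer loop
vertex 3.605 -3.081 -1.278
vertex 2.282 -1.629 -0.904
vertex 3.541 -2.775 -2.694
endloop
endfacet
facet normal 0.044 -0.211 0.976
outer loop
vertex 3.605 -3.081 -1.278
vertex 4.982 -1.878 -1.08
vertex 2.282 -1.629 -0.904
endloop
endfacet
facet normal 0.749 0.654 0.108
outer loop
vertex 3.659 -0.425 -0.706
vertex 4.982 -1.878 -1.08
vertex 3.595 -0.119 -2.122
endloop
endfacet
facet normal -0.044 0.211 -0.976
outer loop
vertex 4.918 -1.571 -2.496
vertex 3.541 -2.775 -2.694
vertex 3.595 -0.119 -2.122
endloop
endfacet
facet normal 0.749 0.654 0.108
outer loop
vertex 3.595 -0.119 -2.122
vertex 4.982 -1.878 -1.08
vertex 4.918 -1.571 -2.496
endloop
endfacet
facet normal 0.662 -0.726 -0.187
outer loop
vertex 4.918 -1.571 -2.496
vertex 3.605 -3.081 -1.278
vertex 3.541 -2.775 -2.694
endloop
endfacet
facet normal 0.661 -0.726 -0.187
outer loop
vertex 4.982 -1.878 -1.08
vertex 3.605 -3.081 -1.278
vertex 4.918 -1.571 -2.496
endloop
endfacet

endsolid


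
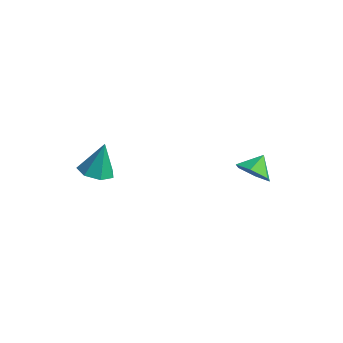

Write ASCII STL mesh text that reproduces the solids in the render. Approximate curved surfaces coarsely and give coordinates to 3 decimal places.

solid 
facet normal -0.089 -0.418 -0.904
outer loop
vertex -1.745 -2.41 1.56
vertex -2.731 -2.402 1.653
vertex -2.141 -1.704 1.272
endloop
endfacet
facet normal 0.832 0.531 0.158
outer loop
vertex -1.745 -2.41 1.56
vertex -2.141 -1.704 1.272
vertex -2.569 -1.638 3.307
endloop
endfacet
facet normal -0.089 -0.418 -0.904
outer loop
vertex -2.141 -1.704 1.272
vertex -2.731 -2.402 1.653
vertex -2.981 -1.524 1.271
endloop
endfacet
facet normal 0.209 0.978 0.012
outer loop
vertex -2.141 -1.704 1.272
vertex -2.981 -1.524 1.271
vertex -2.569 -1.638 3.307
endloop
endfacet
facet normal -0.088 -0.418 -0.904
outer loop
vertex -2.981 -1.524 1.271
vertex -2.731 -2.402 1.653
vertex -3.633 -2.005 1.557
endloop
endfacet
facet normal -0.541 0.826 0.156
outer loop
vertex -2.981 -1.524 1.271
vertex -3.633 -2.005 1.557
vertex -2.569 -1.638 3.307
endloop
endfacet
facet normal -0.088 -0.419 -0.904
outer loop
vertex -3.633 -2.005 1.557
vertex -2.731 -2.402 1.653
vertex -3.605 -2.786 1.916
endloop
endfacet
facet normal -0.856 0.190 0.481
outer loop
vertex -3.633 -2.005 1.557
vertex -3.605 -2.786 1.916
vertex -2.569 -1.638 3.307
endloop
endfacet
facet normal -0.088 -0.418 -0.904
outer loop
vertex -3.605 -2.786 1.916
vertex -2.731 -2.402 1.653
vertex -2.919 -3.277 2.076
endloop
endfacet
facet normal -0.496 -0.451 0.742
outer loop
vertex -3.605 -2.786 1.916
vertex -2.919 -3.277 2.076
vertex -2.569 -1.638 3.307
endloop
endfacet
facet normal -0.090 -0.418 -0.904
outer loop
vertex -2.919 -3.277 2.076
vertex -2.731 -2.402 1.653
vertex -2.092 -3.111 1.917
endloop
endfacet
facet normal 0.266 -0.615 0.743
outer loop
vertex -2.919 -3.277 2.076
vertex -2.092 -3.111 1.917
vertex -2.569 -1.638 3.307
endloop
endfacet
facet normal -0.089 -0.417 -0.905
outer loop
vertex -2.092 -3.111 1.917
vertex -2.731 -2.402 1.653
vertex -1.745 -2.41 1.56
endloop
endfacet
facet normal 0.857 -0.178 0.483
outer loop
vertex -2.092 -3.111 1.917
vertex -1.745 -2.41 1.56
vertex -2.569 -1.638 3.307
endloop
endfacet
facet normal -0.125 -0.848 -0.515
outer loop
vertex 4.812 1.825 0.303
vertex 3.873 2.163 -0.025
vertex 4.734 2.377 -0.587
endloop
endfacet
facet normal 0.868 0.452 0.204
outer loop
vertex 4.812 1.825 0.303
vertex 4.734 2.377 -0.587
vertex 4.027 3.197 0.605
endloop
endfacet
facet normal -0.126 -0.847 -0.516
outer loop
vertex 4.734 2.377 -0.587
vertex 3.873 2.163 -0.025
vertex 3.795 2.716 -0.914
endloop
endfacet
facet normal 0.420 0.845 -0.332
outer loop
vertex 4.734 2.377 -0.587
vertex 3.795 2.716 -0.914
vertex 4.027 3.197 0.605
endloop
endfacet
facet normal -0.125 -0.847 -0.516
outer loop
vertex 3.795 2.716 -0.914
vertex 3.873 2.163 -0.025
vertex 2.935 2.501 -0.352
endloop
endfacet
facet normal -0.374 0.899 -0.228
outer loop
vertex 3.795 2.716 -0.914
vertex 2.935 2.501 -0.352
vertex 4.027 3.197 0.605
endloop
endfacet
facet normal -0.126 -0.848 -0.515
outer loop
vertex 2.935 2.501 -0.352
vertex 3.873 2.163 -0.025
vertex 3.013 1.949 0.537
endloop
endfacet
facet normal -0.718 0.561 0.411
outer loop
vertex 2.935 2.501 -0.352
vertex 3.013 1.949 0.537
vertex 4.027 3.197 0.605
endloop
endfacet
facet normal -0.126 -0.848 -0.516
outer loop
vertex 3.013 1.949 0.537
vertex 3.873 2.163 -0.025
vertex 3.951 1.61 0.865
endloop
endfacet
facet normal -0.271 0.168 0.948
outer loop
vertex 3.013 1.949 0.537
vertex 3.951 1.61 0.865
vertex 4.027 3.197 0.605
endloop
endfacet
facet normal -0.125 -0.848 -0.516
outer loop
vertex 3.951 1.61 0.865
vertex 3.873 2.163 -0.025
vertex 4.812 1.825 0.303
endloop
endfacet
facet normal 0.523 0.113 0.845
outer loop
vertex 3.951 1.61 0.865
vertex 4.812 1.825 0.303
vertex 4.027 3.197 0.605
endloop
endfacet

endsolid


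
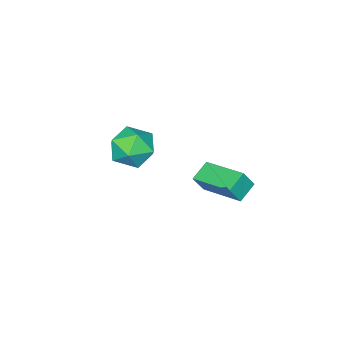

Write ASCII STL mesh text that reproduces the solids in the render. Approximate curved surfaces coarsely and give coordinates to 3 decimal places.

solid 
facet normal -0.453 0.218 -0.864
outer loop
vertex 2.095 0.945 -3.616
vertex 2.09 3.048 -3.082
vertex 3.031 1.064 -4.077
endloop
endfacet
facet normal 0.002 -0.969 -0.246
outer loop
vertex 3.47 0.852 -3.238
vertex 2.095 0.945 -3.616
vertex 3.031 1.064 -4.077
endloop
endfacet
facet normal -0.453 0.219 -0.864
outer loop
vertex 3.031 1.064 -4.077
vertex 2.09 3.048 -3.082
vertex 3.026 3.167 -3.542
endloop
endfacet
facet normal 0.892 0.114 -0.438
outer loop
vertex 3.026 3.167 -3.542
vertex 3.47 0.852 -3.238
vertex 3.031 1.064 -4.077
endloop
endfacet
facet normal -0.892 -0.113 0.438
outer loop
vertex 2.095 0.945 -3.616
vertex 2.529 2.836 -2.243
vertex 2.09 3.048 -3.082
endloop
endfacet
facet normal 0.002 -0.969 -0.246
outer loop
vertex 2.534 0.733 -2.778
vertex 2.095 0.945 -3.616
vertex 3.47 0.852 -3.238
endloop
endfacet
facet normal -0.892 -0.114 0.438
outer loop
vertex 2.534 0.733 -2.778
vertex 2.529 2.836 -2.243
vertex 2.095 0.945 -3.616
endloop
endfacet
facet normal -0.002 0.969 0.246
outer loop
vertex 2.09 3.048 -3.082
vertex 2.529 2.836 -2.243
vertex 3.026 3.167 -3.542
endloop
endfacet
facet normal 0.892 0.113 -0.438
outer loop
vertex 3.465 2.955 -2.704
vertex 3.47 0.852 -3.238
vertex 3.026 3.167 -3.542
endloop
endfacet
facet normal -0.002 0.969 0.246
outer loop
vertex 3.026 3.167 -3.542
vertex 2.529 2.836 -2.243
vertex 3.465 2.955 -2.704
endloop
endfacet
facet normal 0.453 -0.218 0.865
outer loop
vertex 3.465 2.955 -2.704
vertex 2.534 0.733 -2.778
vertex 3.47 0.852 -3.238
endloop
endfacet
facet normal 0.453 -0.219 0.864
outer loop
vertex 2.529 2.836 -2.243
vertex 2.534 0.733 -2.778
vertex 3.465 2.955 -2.704
endloop
endfacet
facet normal -0.750 0.661 -0.006
outer loop
vertex 2.659 -2.347 -4.033
vertex 2.445 -2.58 -2.921
vertex 3.188 -1.74 -3.203
endloop
endfacet
facet normal -0.241 0.850 -0.468
outer loop
vertex 2.659 -2.347 -4.033
vertex 3.188 -1.74 -3.203
vertex 3.781 -2.085 -4.134
endloop
endfacet
facet normal -0.158 0.315 -0.936
outer loop
vertex 2.659 -2.347 -4.033
vertex 3.781 -2.085 -4.134
vertex 3.406 -3.139 -4.426
endloop
endfacet
facet normal -0.616 -0.203 -0.762
outer loop
vertex 2.659 -2.347 -4.033
vertex 3.406 -3.139 -4.426
vertex 2.58 -3.445 -3.677
endloop
endfacet
facet normal -0.982 0.010 -0.187
outer loop
vertex 2.659 -2.347 -4.033
vertex 2.58 -3.445 -3.677
vertex 2.445 -2.58 -2.921
endloop
endfacet
facet normal 0.369 0.923 -0.107
outer loop
vertex 3.781 -2.085 -4.134
vertex 3.188 -1.74 -3.203
vertex 4.26 -2.155 -3.083
endloop
endfacet
facet normal -0.455 0.618 0.641
outer loop
vertex 3.188 -1.74 -3.203
vertex 2.445 -2.58 -2.921
vertex 3.434 -2.461 -2.334
endloop
endfacet
facet normal -0.830 -0.435 0.349
outer loop
vertex 2.445 -2.58 -2.921
vertex 2.58 -3.445 -3.677
vertex 3.059 -3.515 -2.626
endloop
endfacet
facet normal -0.237 -0.780 -0.580
outer loop
vertex 2.58 -3.445 -3.677
vertex 3.406 -3.139 -4.426
vertex 3.652 -3.86 -3.557
endloop
endfacet
facet normal 0.504 0.059 -0.862
outer loop
vertex 3.406 -3.139 -4.426
vertex 3.781 -2.085 -4.134
vertex 4.395 -3.02 -3.839
endloop
endfacet
facet normal 0.616 0.203 0.762
outer loop
vertex 4.181 -3.253 -2.727
vertex 4.26 -2.155 -3.083
vertex 3.434 -2.461 -2.334
endloop
endfacet
facet normal 0.158 -0.315 0.936
outer loop
vertex 4.181 -3.253 -2.727
vertex 3.434 -2.461 -2.334
vertex 3.059 -3.515 -2.626
endloop
endfacet
facet normal 0.241 -0.850 0.468
outer loop
vertex 4.181 -3.253 -2.727
vertex 3.059 -3.515 -2.626
vertex 3.652 -3.86 -3.557
endloop
endfacet
facet normal 0.750 -0.661 0.006
outer loop
vertex 4.181 -3.253 -2.727
vertex 3.652 -3.86 -3.557
vertex 4.395 -3.02 -3.839
endloop
endfacet
facet normal 0.982 -0.010 0.187
outer loop
vertex 4.181 -3.253 -2.727
vertex 4.395 -3.02 -3.839
vertex 4.26 -2.155 -3.083
endloop
endfacet
facet normal 0.237 0.780 0.580
outer loop
vertex 3.434 -2.461 -2.334
vertex 4.26 -2.155 -3.083
vertex 3.188 -1.74 -3.203
endloop
endfacet
facet normal -0.504 -0.059 0.862
outer loop
vertex 3.059 -3.515 -2.626
vertex 3.434 -2.461 -2.334
vertex 2.445 -2.58 -2.921
endloop
endfacet
facet normal -0.369 -0.923 0.107
outer loop
vertex 3.652 -3.86 -3.557
vertex 3.059 -3.515 -2.626
vertex 2.58 -3.445 -3.677
endloop
endfacet
facet normal 0.455 -0.618 -0.641
outer loop
vertex 4.395 -3.02 -3.839
vertex 3.652 -3.86 -3.557
vertex 3.406 -3.139 -4.426
endloop
endfacet
facet normal 0.830 0.435 -0.349
outer loop
vertex 4.26 -2.155 -3.083
vertex 4.395 -3.02 -3.839
vertex 3.781 -2.085 -4.134
endloop
endfacet

endsolid


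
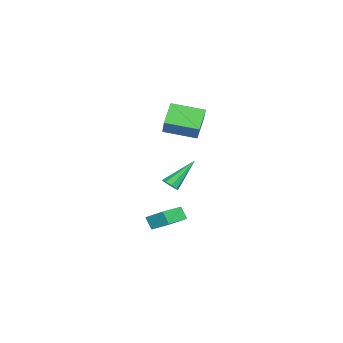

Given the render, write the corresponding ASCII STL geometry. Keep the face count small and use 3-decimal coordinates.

solid 
facet normal -0.717 -0.134 -0.684
outer loop
vertex -4.321 1.802 3.585
vertex -4.287 3.709 3.176
vertex -3.255 1.554 2.516
endloop
endfacet
facet normal -0.017 -0.978 0.210
outer loop
vertex -2.093 1.771 3.624
vertex -4.321 1.802 3.585
vertex -3.255 1.554 2.516
endloop
endfacet
facet normal -0.717 -0.134 -0.684
outer loop
vertex -3.255 1.554 2.516
vertex -4.287 3.709 3.176
vertex -3.221 3.46 2.107
endloop
endfacet
facet normal 0.697 -0.162 -0.699
outer loop
vertex -3.221 3.46 2.107
vertex -2.093 1.771 3.624
vertex -3.255 1.554 2.516
endloop
endfacet
facet normal -0.697 0.162 0.699
outer loop
vertex -4.321 1.802 3.585
vertex -3.125 3.926 4.284
vertex -4.287 3.709 3.176
endloop
endfacet
facet normal -0.017 -0.977 0.210
outer loop
vertex -3.159 2.02 4.693
vertex -4.321 1.802 3.585
vertex -2.093 1.771 3.624
endloop
endfacet
facet normal -0.697 0.162 0.699
outer loop
vertex -3.159 2.02 4.693
vertex -3.125 3.926 4.284
vertex -4.321 1.802 3.585
endloop
endfacet
facet normal 0.018 0.978 -0.210
outer loop
vertex -4.287 3.709 3.176
vertex -3.125 3.926 4.284
vertex -3.221 3.46 2.107
endloop
endfacet
facet normal 0.697 -0.162 -0.699
outer loop
vertex -2.059 3.678 3.215
vertex -2.093 1.771 3.624
vertex -3.221 3.46 2.107
endloop
endfacet
facet normal 0.017 0.978 -0.210
outer loop
vertex -3.221 3.46 2.107
vertex -3.125 3.926 4.284
vertex -2.059 3.678 3.215
endloop
endfacet
facet normal 0.717 0.134 0.684
outer loop
vertex -2.059 3.678 3.215
vertex -3.159 2.02 4.693
vertex -2.093 1.771 3.624
endloop
endfacet
facet normal 0.717 0.134 0.684
outer loop
vertex -3.125 3.926 4.284
vertex -3.159 2.02 4.693
vertex -2.059 3.678 3.215
endloop
endfacet
facet normal -0.889 0.424 -0.176
outer loop
vertex -2.956 2.599 -3.032
vertex -2.63 2.971 -3.784
vertex -3.294 1.631 -3.658
endloop
endfacet
facet normal -0.363 -0.413 0.835
outer loop
vertex -1.57 0.809 -3.316
vertex -2.956 2.599 -3.032
vertex -3.294 1.631 -3.658
endloop
endfacet
facet normal -0.888 0.424 -0.176
outer loop
vertex -3.294 1.631 -3.658
vertex -2.63 2.971 -3.784
vertex -2.967 2.004 -4.409
endloop
endfacet
facet normal -0.280 -0.805 -0.522
outer loop
vertex -2.967 2.004 -4.409
vertex -1.57 0.809 -3.316
vertex -3.294 1.631 -3.658
endloop
endfacet
facet normal 0.281 0.806 0.521
outer loop
vertex -2.956 2.599 -3.032
vertex -0.906 2.149 -3.442
vertex -2.63 2.971 -3.784
endloop
endfacet
facet normal -0.363 -0.413 0.835
outer loop
vertex -1.233 1.776 -2.691
vertex -2.956 2.599 -3.032
vertex -1.57 0.809 -3.316
endloop
endfacet
facet normal 0.281 0.805 0.522
outer loop
vertex -1.233 1.776 -2.691
vertex -0.906 2.149 -3.442
vertex -2.956 2.599 -3.032
endloop
endfacet
facet normal 0.363 0.413 -0.835
outer loop
vertex -2.63 2.971 -3.784
vertex -0.906 2.149 -3.442
vertex -2.967 2.004 -4.409
endloop
endfacet
facet normal -0.282 -0.806 -0.521
outer loop
vertex -1.244 1.181 -4.068
vertex -1.57 0.809 -3.316
vertex -2.967 2.004 -4.409
endloop
endfacet
facet normal 0.363 0.413 -0.835
outer loop
vertex -2.967 2.004 -4.409
vertex -0.906 2.149 -3.442
vertex -1.244 1.181 -4.068
endloop
endfacet
facet normal 0.889 -0.423 0.176
outer loop
vertex -1.244 1.181 -4.068
vertex -1.233 1.776 -2.691
vertex -1.57 0.809 -3.316
endloop
endfacet
facet normal 0.888 -0.424 0.176
outer loop
vertex -0.906 2.149 -3.442
vertex -1.233 1.776 -2.691
vertex -1.244 1.181 -4.068
endloop
endfacet
facet normal 0.422 -0.577 -0.699
outer loop
vertex -1.483 2.245 -0.794
vertex -1.982 2.104 -0.979
vertex -1.623 2.505 -1.093
endloop
endfacet
facet normal 0.725 0.651 0.227
outer loop
vertex -1.483 2.245 -0.794
vertex -1.623 2.505 -1.093
vertex -2.898 3.356 0.539
endloop
endfacet
facet normal 0.422 -0.577 -0.700
outer loop
vertex -1.623 2.505 -1.093
vertex -1.982 2.104 -0.979
vertex -1.974 2.531 -1.326
endloop
endfacet
facet normal 0.256 0.925 -0.282
outer loop
vertex -1.623 2.505 -1.093
vertex -1.974 2.531 -1.326
vertex -2.898 3.356 0.539
endloop
endfacet
facet normal 0.423 -0.576 -0.699
outer loop
vertex -1.974 2.531 -1.326
vertex -1.982 2.104 -0.979
vertex -2.328 2.306 -1.355
endloop
endfacet
facet normal -0.422 0.733 -0.533
outer loop
vertex -1.974 2.531 -1.326
vertex -2.328 2.306 -1.355
vertex -2.898 3.356 0.539
endloop
endfacet
facet normal 0.423 -0.577 -0.699
outer loop
vertex -2.328 2.306 -1.355
vertex -1.982 2.104 -0.979
vertex -2.48 1.963 -1.164
endloop
endfacet
facet normal -0.906 0.191 -0.378
outer loop
vertex -2.328 2.306 -1.355
vertex -2.48 1.963 -1.164
vertex -2.898 3.356 0.539
endloop
endfacet
facet normal 0.423 -0.578 -0.698
outer loop
vertex -2.48 1.963 -1.164
vertex -1.982 2.104 -0.979
vertex -2.34 1.703 -0.864
endloop
endfacet
facet normal -0.917 -0.388 0.092
outer loop
vertex -2.48 1.963 -1.164
vertex -2.34 1.703 -0.864
vertex -2.898 3.356 0.539
endloop
endfacet
facet normal 0.421 -0.577 -0.700
outer loop
vertex -2.34 1.703 -0.864
vertex -1.982 2.104 -0.979
vertex -1.99 1.677 -0.632
endloop
endfacet
facet normal -0.448 -0.662 0.601
outer loop
vertex -2.34 1.703 -0.864
vertex -1.99 1.677 -0.632
vertex -2.898 3.356 0.539
endloop
endfacet
facet normal 0.422 -0.576 -0.700
outer loop
vertex -1.99 1.677 -0.632
vertex -1.982 2.104 -0.979
vertex -1.635 1.902 -0.603
endloop
endfacet
facet normal 0.229 -0.471 0.852
outer loop
vertex -1.99 1.677 -0.632
vertex -1.635 1.902 -0.603
vertex -2.898 3.356 0.539
endloop
endfacet
facet normal 0.422 -0.577 -0.699
outer loop
vertex -1.635 1.902 -0.603
vertex -1.982 2.104 -0.979
vertex -1.483 2.245 -0.794
endloop
endfacet
facet normal 0.713 0.072 0.697
outer loop
vertex -1.635 1.902 -0.603
vertex -1.483 2.245 -0.794
vertex -2.898 3.356 0.539
endloop
endfacet

endsolid


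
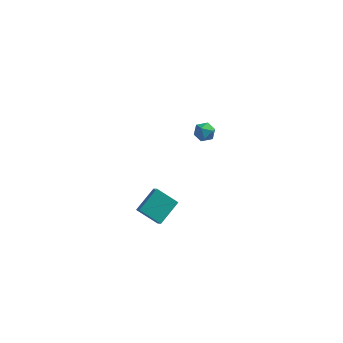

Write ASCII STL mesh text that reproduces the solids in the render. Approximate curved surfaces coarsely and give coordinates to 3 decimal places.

solid 
facet normal 0.319 -0.063 0.946
outer loop
vertex 3.78 3.478 1.271
vertex 3.514 2.896 1.322
vertex 4.121 2.955 1.121
endloop
endfacet
facet normal 0.761 0.338 0.553
outer loop
vertex 3.78 3.478 1.271
vertex 4.121 2.955 1.121
vertex 4.157 3.478 0.752
endloop
endfacet
facet normal 0.386 0.879 0.280
outer loop
vertex 3.78 3.478 1.271
vertex 4.157 3.478 0.752
vertex 3.573 3.743 0.725
endloop
endfacet
facet normal -0.290 0.813 0.505
outer loop
vertex 3.78 3.478 1.271
vertex 3.573 3.743 0.725
vertex 3.176 3.383 1.077
endloop
endfacet
facet normal -0.330 0.231 0.915
outer loop
vertex 3.78 3.478 1.271
vertex 3.176 3.383 1.077
vertex 3.514 2.896 1.322
endloop
endfacet
facet normal 0.998 -0.061 0.010
outer loop
vertex 4.157 3.478 0.752
vertex 4.121 2.955 1.121
vertex 4.124 2.897 0.483
endloop
endfacet
facet normal 0.283 -0.709 0.646
outer loop
vertex 4.121 2.955 1.121
vertex 3.514 2.896 1.322
vertex 3.727 2.537 0.835
endloop
endfacet
facet normal -0.768 -0.233 0.597
outer loop
vertex 3.514 2.896 1.322
vertex 3.176 3.383 1.077
vertex 3.143 2.802 0.808
endloop
endfacet
facet normal -0.702 0.708 -0.068
outer loop
vertex 3.176 3.383 1.077
vertex 3.573 3.743 0.725
vertex 3.179 3.325 0.439
endloop
endfacet
facet normal 0.389 0.814 -0.430
outer loop
vertex 3.573 3.743 0.725
vertex 4.157 3.478 0.752
vertex 3.786 3.384 0.238
endloop
endfacet
facet normal 0.290 -0.813 -0.505
outer loop
vertex 3.52 2.802 0.289
vertex 4.124 2.897 0.483
vertex 3.727 2.537 0.835
endloop
endfacet
facet normal -0.386 -0.879 -0.280
outer loop
vertex 3.52 2.802 0.289
vertex 3.727 2.537 0.835
vertex 3.143 2.802 0.808
endloop
endfacet
facet normal -0.761 -0.338 -0.553
outer loop
vertex 3.52 2.802 0.289
vertex 3.143 2.802 0.808
vertex 3.179 3.325 0.439
endloop
endfacet
facet normal -0.319 0.063 -0.946
outer loop
vertex 3.52 2.802 0.289
vertex 3.179 3.325 0.439
vertex 3.786 3.384 0.238
endloop
endfacet
facet normal 0.330 -0.231 -0.915
outer loop
vertex 3.52 2.802 0.289
vertex 3.786 3.384 0.238
vertex 4.124 2.897 0.483
endloop
endfacet
facet normal 0.702 -0.708 0.068
outer loop
vertex 3.727 2.537 0.835
vertex 4.124 2.897 0.483
vertex 4.121 2.955 1.121
endloop
endfacet
facet normal -0.389 -0.814 0.430
outer loop
vertex 3.143 2.802 0.808
vertex 3.727 2.537 0.835
vertex 3.514 2.896 1.322
endloop
endfacet
facet normal -0.998 0.061 -0.010
outer loop
vertex 3.179 3.325 0.439
vertex 3.143 2.802 0.808
vertex 3.176 3.383 1.077
endloop
endfacet
facet normal -0.283 0.709 -0.646
outer loop
vertex 3.786 3.384 0.238
vertex 3.179 3.325 0.439
vertex 3.573 3.743 0.725
endloop
endfacet
facet normal 0.768 0.233 -0.597
outer loop
vertex 4.124 2.897 0.483
vertex 3.786 3.384 0.238
vertex 4.157 3.478 0.752
endloop
endfacet
facet normal -0.834 0.187 0.520
outer loop
vertex 1.551 -4.487 1.814
vertex 2.227 -3.357 2.491
vertex 1.293 -3.974 1.215
endloop
endfacet
facet normal -0.457 -0.763 -0.457
outer loop
vertex 2.393 -4.223 0.529
vertex 1.551 -4.487 1.814
vertex 1.293 -3.974 1.215
endloop
endfacet
facet normal -0.834 0.188 0.519
outer loop
vertex 1.293 -3.974 1.215
vertex 2.227 -3.357 2.491
vertex 1.969 -2.844 1.891
endloop
endfacet
facet normal -0.311 0.618 -0.722
outer loop
vertex 1.969 -2.844 1.891
vertex 2.393 -4.223 0.529
vertex 1.293 -3.974 1.215
endloop
endfacet
facet normal 0.310 -0.618 0.722
outer loop
vertex 1.551 -4.487 1.814
vertex 3.327 -3.606 1.805
vertex 2.227 -3.357 2.491
endloop
endfacet
facet normal -0.457 -0.764 -0.456
outer loop
vertex 2.651 -4.736 1.129
vertex 1.551 -4.487 1.814
vertex 2.393 -4.223 0.529
endloop
endfacet
facet normal 0.310 -0.618 0.723
outer loop
vertex 2.651 -4.736 1.129
vertex 3.327 -3.606 1.805
vertex 1.551 -4.487 1.814
endloop
endfacet
facet normal 0.457 0.763 0.456
outer loop
vertex 2.227 -3.357 2.491
vertex 3.327 -3.606 1.805
vertex 1.969 -2.844 1.891
endloop
endfacet
facet normal -0.310 0.618 -0.722
outer loop
vertex 3.069 -3.093 1.206
vertex 2.393 -4.223 0.529
vertex 1.969 -2.844 1.891
endloop
endfacet
facet normal 0.457 0.763 0.457
outer loop
vertex 1.969 -2.844 1.891
vertex 3.327 -3.606 1.805
vertex 3.069 -3.093 1.206
endloop
endfacet
facet normal 0.834 -0.188 -0.519
outer loop
vertex 3.069 -3.093 1.206
vertex 2.651 -4.736 1.129
vertex 2.393 -4.223 0.529
endloop
endfacet
facet normal 0.833 -0.188 -0.520
outer loop
vertex 3.327 -3.606 1.805
vertex 2.651 -4.736 1.129
vertex 3.069 -3.093 1.206
endloop
endfacet

endsolid


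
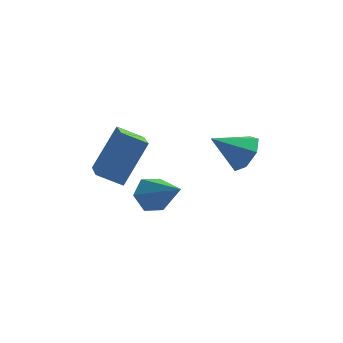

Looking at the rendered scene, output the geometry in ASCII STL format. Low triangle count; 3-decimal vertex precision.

solid 
facet normal -0.465 -0.472 -0.749
outer loop
vertex -2.437 2.303 -1.535
vertex -2.569 3.747 -2.364
vertex -1.423 2.106 -2.041
endloop
endfacet
facet normal 0.079 -0.865 0.496
outer loop
vertex -0.451 3.093 -0.476
vertex -2.437 2.303 -1.535
vertex -1.423 2.106 -2.041
endloop
endfacet
facet normal -0.465 -0.472 -0.749
outer loop
vertex -1.423 2.106 -2.041
vertex -2.569 3.747 -2.364
vertex -1.555 3.55 -2.869
endloop
endfacet
facet normal 0.882 -0.171 -0.440
outer loop
vertex -1.555 3.55 -2.869
vertex -0.451 3.093 -0.476
vertex -1.423 2.106 -2.041
endloop
endfacet
facet normal -0.882 0.172 0.439
outer loop
vertex -2.437 2.303 -1.535
vertex -1.597 4.734 -0.799
vertex -2.569 3.747 -2.364
endloop
endfacet
facet normal 0.079 -0.865 0.496
outer loop
vertex -1.465 3.29 0.029
vertex -2.437 2.303 -1.535
vertex -0.451 3.093 -0.476
endloop
endfacet
facet normal -0.882 0.172 0.440
outer loop
vertex -1.465 3.29 0.029
vertex -1.597 4.734 -0.799
vertex -2.437 2.303 -1.535
endloop
endfacet
facet normal -0.079 0.865 -0.496
outer loop
vertex -2.569 3.747 -2.364
vertex -1.597 4.734 -0.799
vertex -1.555 3.55 -2.869
endloop
endfacet
facet normal 0.882 -0.172 -0.440
outer loop
vertex -0.583 4.537 -1.305
vertex -0.451 3.093 -0.476
vertex -1.555 3.55 -2.869
endloop
endfacet
facet normal -0.080 0.865 -0.496
outer loop
vertex -1.555 3.55 -2.869
vertex -1.597 4.734 -0.799
vertex -0.583 4.537 -1.305
endloop
endfacet
facet normal 0.465 0.472 0.749
outer loop
vertex -0.583 4.537 -1.305
vertex -1.465 3.29 0.029
vertex -0.451 3.093 -0.476
endloop
endfacet
facet normal 0.465 0.472 0.749
outer loop
vertex -1.597 4.734 -0.799
vertex -1.465 3.29 0.029
vertex -0.583 4.537 -1.305
endloop
endfacet
facet normal 0.815 -0.010 -0.579
outer loop
vertex 3.731 4.076 -1.209
vertex 3.222 3.922 -1.923
vertex 3.475 4.704 -1.58
endloop
endfacet
facet normal 0.059 0.526 0.849
outer loop
vertex 3.731 4.076 -1.209
vertex 3.475 4.704 -1.58
vertex 1.918 3.938 -0.997
endloop
endfacet
facet normal 0.815 -0.010 -0.579
outer loop
vertex 3.475 4.704 -1.58
vertex 3.222 3.922 -1.923
vertex 3.029 4.743 -2.209
endloop
endfacet
facet normal -0.332 0.897 0.291
outer loop
vertex 3.475 4.704 -1.58
vertex 3.029 4.743 -2.209
vertex 1.918 3.938 -0.997
endloop
endfacet
facet normal 0.815 -0.010 -0.579
outer loop
vertex 3.029 4.743 -2.209
vertex 3.222 3.922 -1.923
vertex 2.728 4.165 -2.623
endloop
endfacet
facet normal -0.748 0.597 -0.289
outer loop
vertex 3.029 4.743 -2.209
vertex 2.728 4.165 -2.623
vertex 1.918 3.938 -0.997
endloop
endfacet
facet normal 0.816 -0.009 -0.579
outer loop
vertex 2.728 4.165 -2.623
vertex 3.222 3.922 -1.923
vertex 2.8 3.404 -2.51
endloop
endfacet
facet normal -0.876 -0.151 -0.458
outer loop
vertex 2.728 4.165 -2.623
vertex 2.8 3.404 -2.51
vertex 1.918 3.938 -0.997
endloop
endfacet
facet normal 0.816 -0.009 -0.578
outer loop
vertex 2.8 3.404 -2.51
vertex 3.222 3.922 -1.923
vertex 3.189 3.034 -1.955
endloop
endfacet
facet normal -0.620 -0.780 -0.086
outer loop
vertex 2.8 3.404 -2.51
vertex 3.189 3.034 -1.955
vertex 1.918 3.938 -0.997
endloop
endfacet
facet normal 0.815 -0.009 -0.579
outer loop
vertex 3.189 3.034 -1.955
vertex 3.222 3.922 -1.923
vertex 3.604 3.333 -1.376
endloop
endfacet
facet normal -0.171 -0.820 0.546
outer loop
vertex 3.189 3.034 -1.955
vertex 3.604 3.333 -1.376
vertex 1.918 3.938 -0.997
endloop
endfacet
facet normal 0.815 -0.009 -0.579
outer loop
vertex 3.604 3.333 -1.376
vertex 3.222 3.922 -1.923
vertex 3.731 4.076 -1.209
endloop
endfacet
facet normal 0.131 -0.239 0.962
outer loop
vertex 3.604 3.333 -1.376
vertex 3.731 4.076 -1.209
vertex 1.918 3.938 -0.997
endloop
endfacet
facet normal -0.469 0.590 -0.658
outer loop
vertex 0.395 3.62 -3.989
vertex -0.329 3.33 -3.733
vertex -0.001 3.991 -3.374
endloop
endfacet
facet normal 0.849 0.452 0.274
outer loop
vertex 0.395 3.62 -3.989
vertex -0.001 3.991 -3.374
vertex 0.689 2.05 -2.307
endloop
endfacet
facet normal -0.469 0.590 -0.657
outer loop
vertex -0.001 3.991 -3.374
vertex -0.329 3.33 -3.733
vertex -0.724 3.701 -3.118
endloop
endfacet
facet normal 0.100 0.506 0.856
outer loop
vertex -0.001 3.991 -3.374
vertex -0.724 3.701 -3.118
vertex 0.689 2.05 -2.307
endloop
endfacet
facet normal -0.469 0.590 -0.657
outer loop
vertex -0.724 3.701 -3.118
vertex -0.329 3.33 -3.733
vertex -1.052 3.041 -3.477
endloop
endfacet
facet normal -0.603 -0.129 0.788
outer loop
vertex -0.724 3.701 -3.118
vertex -1.052 3.041 -3.477
vertex 0.689 2.05 -2.307
endloop
endfacet
facet normal -0.469 0.591 -0.657
outer loop
vertex -1.052 3.041 -3.477
vertex -0.329 3.33 -3.733
vertex -0.656 2.67 -4.093
endloop
endfacet
facet normal -0.557 -0.819 0.135
outer loop
vertex -1.052 3.041 -3.477
vertex -0.656 2.67 -4.093
vertex 0.689 2.05 -2.307
endloop
endfacet
facet normal -0.469 0.591 -0.657
outer loop
vertex -0.656 2.67 -4.093
vertex -0.329 3.33 -3.733
vertex 0.067 2.96 -4.348
endloop
endfacet
facet normal 0.192 -0.873 -0.448
outer loop
vertex -0.656 2.67 -4.093
vertex 0.067 2.96 -4.348
vertex 0.689 2.05 -2.307
endloop
endfacet
facet normal -0.469 0.590 -0.657
outer loop
vertex 0.067 2.96 -4.348
vertex -0.329 3.33 -3.733
vertex 0.395 3.62 -3.989
endloop
endfacet
facet normal 0.894 -0.238 -0.379
outer loop
vertex 0.067 2.96 -4.348
vertex 0.395 3.62 -3.989
vertex 0.689 2.05 -2.307
endloop
endfacet

endsolid


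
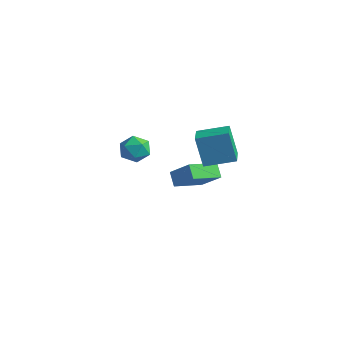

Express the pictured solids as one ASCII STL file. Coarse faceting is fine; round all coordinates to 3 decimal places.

solid 
facet normal -0.707 0.686 -0.174
outer loop
vertex -0.349 1.258 1.865
vertex 0.868 2.623 2.298
vertex 0.234 1.36 -0.098
endloop
endfacet
facet normal -0.648 -0.726 -0.230
outer loop
vertex 1.372 0.257 0.182
vertex -0.349 1.258 1.865
vertex 0.234 1.36 -0.098
endloop
endfacet
facet normal -0.707 0.685 -0.174
outer loop
vertex 0.234 1.36 -0.098
vertex 0.868 2.623 2.298
vertex 1.451 2.726 0.335
endloop
endfacet
facet normal 0.284 0.050 -0.957
outer loop
vertex 1.451 2.726 0.335
vertex 1.372 0.257 0.182
vertex 0.234 1.36 -0.098
endloop
endfacet
facet normal -0.284 -0.050 0.957
outer loop
vertex -0.349 1.258 1.865
vertex 2.006 1.52 2.578
vertex 0.868 2.623 2.298
endloop
endfacet
facet normal -0.648 -0.726 -0.230
outer loop
vertex 0.789 0.154 2.145
vertex -0.349 1.258 1.865
vertex 1.372 0.257 0.182
endloop
endfacet
facet normal -0.284 -0.050 0.957
outer loop
vertex 0.789 0.154 2.145
vertex 2.006 1.52 2.578
vertex -0.349 1.258 1.865
endloop
endfacet
facet normal 0.647 0.726 0.230
outer loop
vertex 0.868 2.623 2.298
vertex 2.006 1.52 2.578
vertex 1.451 2.726 0.335
endloop
endfacet
facet normal 0.284 0.050 -0.957
outer loop
vertex 2.589 1.622 0.615
vertex 1.372 0.257 0.182
vertex 1.451 2.726 0.335
endloop
endfacet
facet normal 0.648 0.726 0.230
outer loop
vertex 1.451 2.726 0.335
vertex 2.006 1.52 2.578
vertex 2.589 1.622 0.615
endloop
endfacet
facet normal 0.707 -0.686 0.174
outer loop
vertex 2.589 1.622 0.615
vertex 0.789 0.154 2.145
vertex 1.372 0.257 0.182
endloop
endfacet
facet normal 0.707 -0.685 0.174
outer loop
vertex 2.006 1.52 2.578
vertex 0.789 0.154 2.145
vertex 2.589 1.622 0.615
endloop
endfacet
facet normal 0.269 0.396 0.878
outer loop
vertex 0.548 -2.922 3.014
vertex 0.067 -3.61 3.472
vertex 0.988 -3.739 3.248
endloop
endfacet
facet normal 0.764 0.521 0.380
outer loop
vertex 0.548 -2.922 3.014
vertex 0.988 -3.739 3.248
vertex 1.143 -3.341 2.392
endloop
endfacet
facet normal 0.455 0.877 -0.155
outer loop
vertex 0.548 -2.922 3.014
vertex 1.143 -3.341 2.392
vertex 0.317 -2.966 2.087
endloop
endfacet
facet normal -0.231 0.973 0.011
outer loop
vertex 0.548 -2.922 3.014
vertex 0.317 -2.966 2.087
vertex -0.348 -3.132 2.755
endloop
endfacet
facet normal -0.346 0.676 0.651
outer loop
vertex 0.548 -2.922 3.014
vertex -0.348 -3.132 2.755
vertex 0.067 -3.61 3.472
endloop
endfacet
facet normal 0.986 -0.110 0.127
outer loop
vertex 1.143 -3.341 2.392
vertex 0.988 -3.739 3.248
vertex 1.028 -4.288 2.465
endloop
endfacet
facet normal 0.183 -0.310 0.933
outer loop
vertex 0.988 -3.739 3.248
vertex 0.067 -3.61 3.472
vertex 0.363 -4.454 3.133
endloop
endfacet
facet normal -0.813 0.142 0.565
outer loop
vertex 0.067 -3.61 3.472
vertex -0.348 -3.132 2.755
vertex -0.463 -4.079 2.828
endloop
endfacet
facet normal -0.626 0.623 -0.469
outer loop
vertex -0.348 -3.132 2.755
vertex 0.317 -2.966 2.087
vertex -0.308 -3.681 1.972
endloop
endfacet
facet normal 0.485 0.467 -0.739
outer loop
vertex 0.317 -2.966 2.087
vertex 1.143 -3.341 2.392
vertex 0.613 -3.81 1.748
endloop
endfacet
facet normal 0.231 -0.973 -0.011
outer loop
vertex 0.132 -4.498 2.206
vertex 1.028 -4.288 2.465
vertex 0.363 -4.454 3.133
endloop
endfacet
facet normal -0.455 -0.877 0.155
outer loop
vertex 0.132 -4.498 2.206
vertex 0.363 -4.454 3.133
vertex -0.463 -4.079 2.828
endloop
endfacet
facet normal -0.764 -0.521 -0.380
outer loop
vertex 0.132 -4.498 2.206
vertex -0.463 -4.079 2.828
vertex -0.308 -3.681 1.972
endloop
endfacet
facet normal -0.269 -0.396 -0.878
outer loop
vertex 0.132 -4.498 2.206
vertex -0.308 -3.681 1.972
vertex 0.613 -3.81 1.748
endloop
endfacet
facet normal 0.346 -0.676 -0.651
outer loop
vertex 0.132 -4.498 2.206
vertex 0.613 -3.81 1.748
vertex 1.028 -4.288 2.465
endloop
endfacet
facet normal 0.626 -0.623 0.469
outer loop
vertex 0.363 -4.454 3.133
vertex 1.028 -4.288 2.465
vertex 0.988 -3.739 3.248
endloop
endfacet
facet normal -0.485 -0.467 0.739
outer loop
vertex -0.463 -4.079 2.828
vertex 0.363 -4.454 3.133
vertex 0.067 -3.61 3.472
endloop
endfacet
facet normal -0.986 0.110 -0.127
outer loop
vertex -0.308 -3.681 1.972
vertex -0.463 -4.079 2.828
vertex -0.348 -3.132 2.755
endloop
endfacet
facet normal -0.183 0.310 -0.933
outer loop
vertex 0.613 -3.81 1.748
vertex -0.308 -3.681 1.972
vertex 0.317 -2.966 2.087
endloop
endfacet
facet normal 0.813 -0.142 -0.565
outer loop
vertex 1.028 -4.288 2.465
vertex 0.613 -3.81 1.748
vertex 1.143 -3.341 2.392
endloop
endfacet
facet normal -0.641 0.267 0.719
outer loop
vertex -2.699 2.821 -2.481
vertex -2.506 4.813 -3.048
vertex -4.146 2.615 -3.695
endloop
endfacet
facet normal -0.092 -0.958 0.273
outer loop
vertex -3.454 2.327 -4.472
vertex -2.699 2.821 -2.481
vertex -4.146 2.615 -3.695
endloop
endfacet
facet normal -0.641 0.267 0.720
outer loop
vertex -4.146 2.615 -3.695
vertex -2.506 4.813 -3.048
vertex -3.954 4.607 -4.262
endloop
endfacet
facet normal -0.762 -0.108 -0.638
outer loop
vertex -3.954 4.607 -4.262
vertex -3.454 2.327 -4.472
vertex -4.146 2.615 -3.695
endloop
endfacet
facet normal 0.762 0.108 0.639
outer loop
vertex -2.699 2.821 -2.481
vertex -1.814 4.525 -3.825
vertex -2.506 4.813 -3.048
endloop
endfacet
facet normal -0.092 -0.958 0.273
outer loop
vertex -2.006 2.533 -3.258
vertex -2.699 2.821 -2.481
vertex -3.454 2.327 -4.472
endloop
endfacet
facet normal 0.762 0.108 0.639
outer loop
vertex -2.006 2.533 -3.258
vertex -1.814 4.525 -3.825
vertex -2.699 2.821 -2.481
endloop
endfacet
facet normal 0.092 0.958 -0.273
outer loop
vertex -2.506 4.813 -3.048
vertex -1.814 4.525 -3.825
vertex -3.954 4.607 -4.262
endloop
endfacet
facet normal -0.761 -0.108 -0.639
outer loop
vertex -3.261 4.319 -5.039
vertex -3.454 2.327 -4.472
vertex -3.954 4.607 -4.262
endloop
endfacet
facet normal 0.092 0.958 -0.273
outer loop
vertex -3.954 4.607 -4.262
vertex -1.814 4.525 -3.825
vertex -3.261 4.319 -5.039
endloop
endfacet
facet normal 0.641 -0.267 -0.719
outer loop
vertex -3.261 4.319 -5.039
vertex -2.006 2.533 -3.258
vertex -3.454 2.327 -4.472
endloop
endfacet
facet normal 0.641 -0.267 -0.719
outer loop
vertex -1.814 4.525 -3.825
vertex -2.006 2.533 -3.258
vertex -3.261 4.319 -5.039
endloop
endfacet

endsolid
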